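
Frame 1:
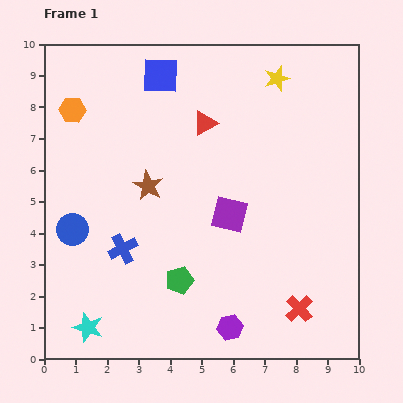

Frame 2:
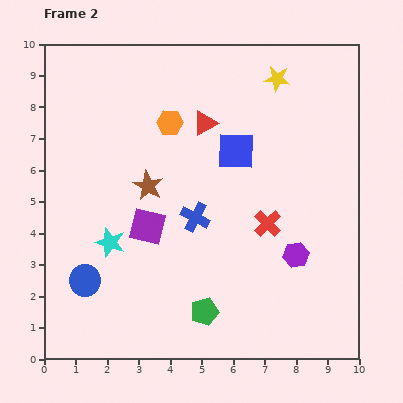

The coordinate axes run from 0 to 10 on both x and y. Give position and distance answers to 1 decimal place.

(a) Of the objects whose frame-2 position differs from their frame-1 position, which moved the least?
the green pentagon

(moved 1.3)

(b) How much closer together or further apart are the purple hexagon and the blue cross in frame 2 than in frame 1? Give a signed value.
-0.8

Distance in frame 1: 4.2. Distance in frame 2: 3.4.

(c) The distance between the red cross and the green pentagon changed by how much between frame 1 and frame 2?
-0.5

Distance in frame 1: 3.9. Distance in frame 2: 3.4.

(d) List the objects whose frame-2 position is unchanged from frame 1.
the brown star, the yellow star, the red triangle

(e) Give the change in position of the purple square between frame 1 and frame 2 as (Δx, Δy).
(-2.6, -0.4)

The purple square was at (5.9, 4.6) in frame 1 and (3.3, 4.2) in frame 2.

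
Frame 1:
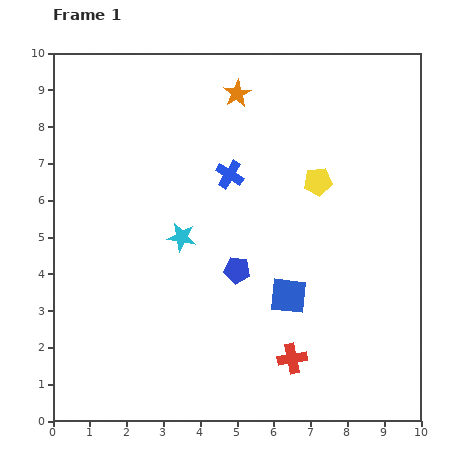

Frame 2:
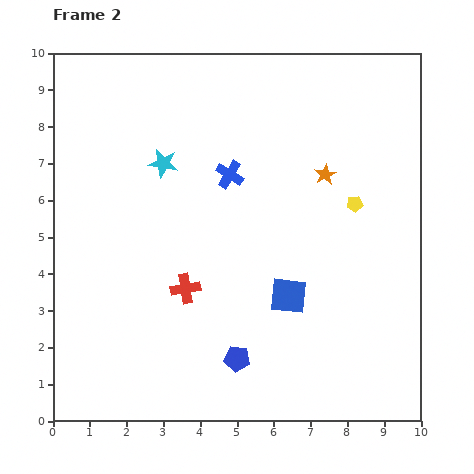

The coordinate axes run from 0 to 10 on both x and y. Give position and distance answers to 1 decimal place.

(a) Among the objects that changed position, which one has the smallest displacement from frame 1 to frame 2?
the yellow pentagon

(moved 1.2)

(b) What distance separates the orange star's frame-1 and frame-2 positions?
3.3

The orange star moved from (5.0, 8.9) to (7.4, 6.7), a distance of √(2.4² + 2.2²) ≈ 3.3.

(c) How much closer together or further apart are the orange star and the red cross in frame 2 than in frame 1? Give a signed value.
-2.5

Distance in frame 1: 7.4. Distance in frame 2: 4.9.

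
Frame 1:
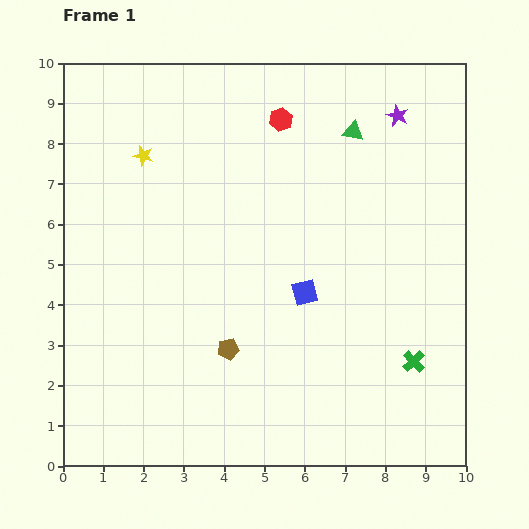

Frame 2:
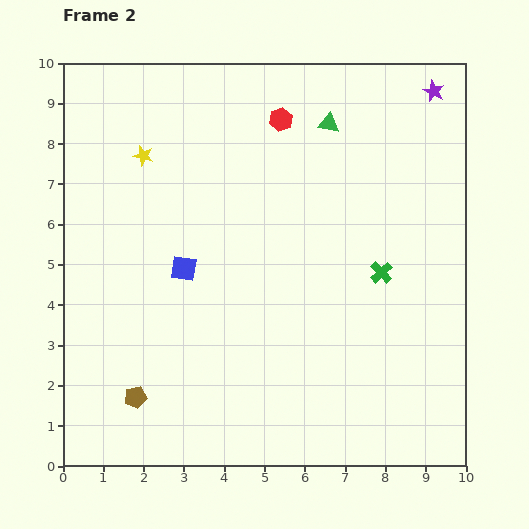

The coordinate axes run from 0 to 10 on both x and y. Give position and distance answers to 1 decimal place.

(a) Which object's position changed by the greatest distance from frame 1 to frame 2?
the blue square

(moved 3.1; next 2.6)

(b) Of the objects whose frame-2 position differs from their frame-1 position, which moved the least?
the green triangle

(moved 0.6)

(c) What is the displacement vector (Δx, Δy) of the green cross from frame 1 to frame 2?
(-0.8, 2.2)

The green cross was at (8.7, 2.6) in frame 1 and (7.9, 4.8) in frame 2.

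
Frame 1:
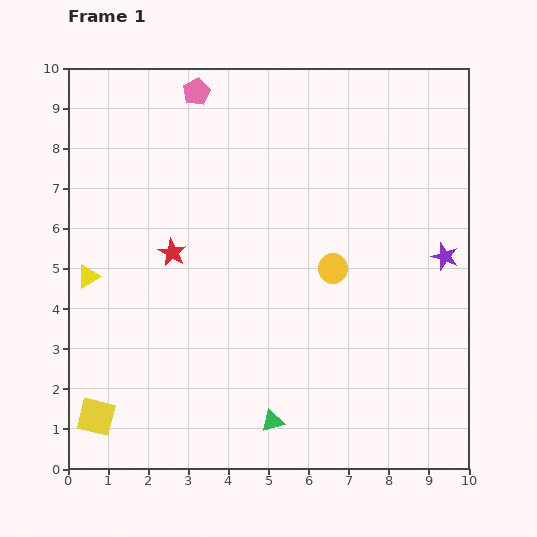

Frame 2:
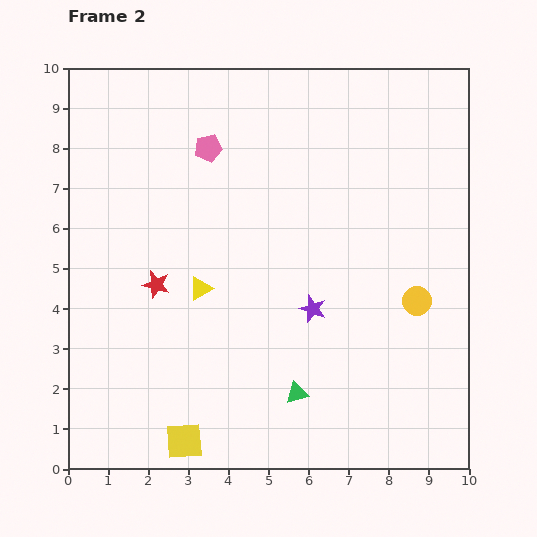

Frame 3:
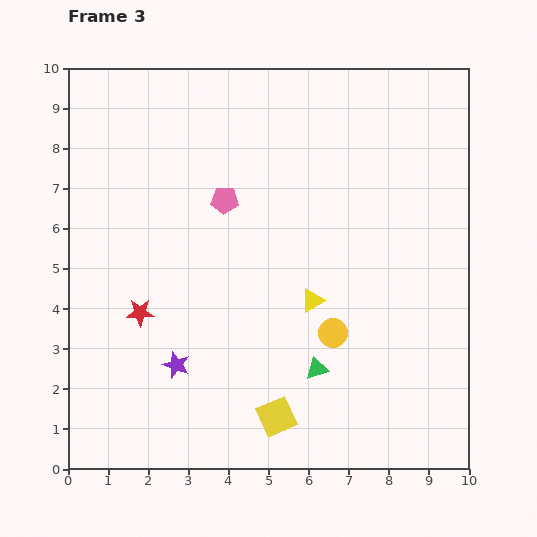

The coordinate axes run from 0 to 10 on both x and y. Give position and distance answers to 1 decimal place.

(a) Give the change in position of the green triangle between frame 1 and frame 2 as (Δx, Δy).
(0.6, 0.7)

The green triangle was at (5.1, 1.2) in frame 1 and (5.7, 1.9) in frame 2.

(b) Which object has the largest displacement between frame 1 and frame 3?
the purple star

(moved 7.2; next 5.6)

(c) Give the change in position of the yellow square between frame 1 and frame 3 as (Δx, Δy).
(4.5, 0.0)

The yellow square was at (0.7, 1.3) in frame 1 and (5.2, 1.3) in frame 3.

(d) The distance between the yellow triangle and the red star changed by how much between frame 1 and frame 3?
+2.1

Distance in frame 1: 2.2. Distance in frame 3: 4.3.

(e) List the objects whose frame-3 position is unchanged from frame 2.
none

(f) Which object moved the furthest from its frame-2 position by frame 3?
the purple star

(moved 3.7; next 2.8)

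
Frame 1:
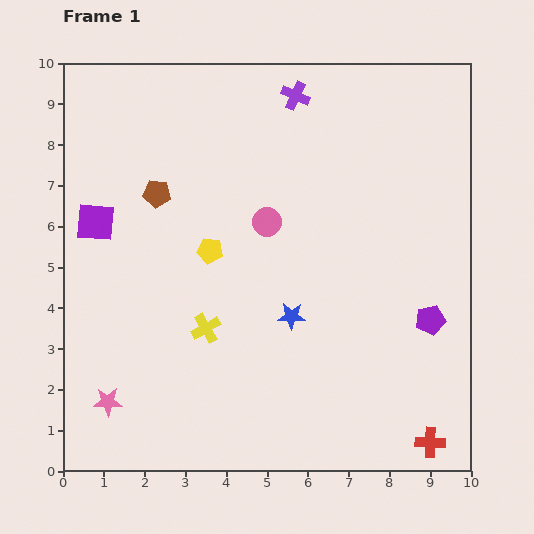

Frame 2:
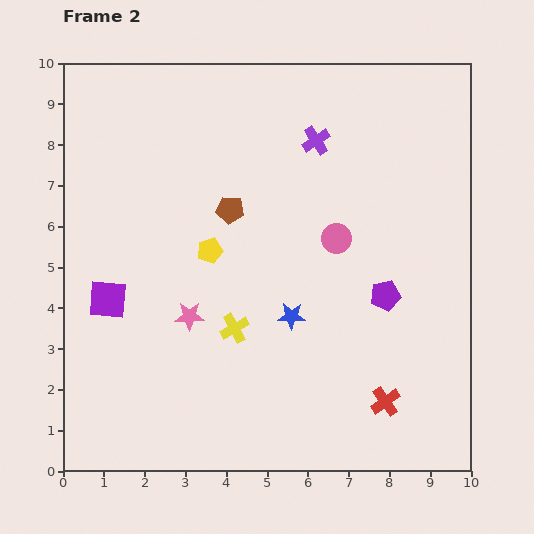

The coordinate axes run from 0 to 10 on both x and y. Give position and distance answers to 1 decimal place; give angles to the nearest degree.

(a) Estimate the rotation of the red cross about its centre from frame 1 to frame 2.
38° counter-clockwise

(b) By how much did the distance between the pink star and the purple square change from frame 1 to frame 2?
-2.4

Distance in frame 1: 4.4. Distance in frame 2: 2.0.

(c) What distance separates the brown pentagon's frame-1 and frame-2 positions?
1.8

The brown pentagon moved from (2.3, 6.8) to (4.1, 6.4), a distance of √(1.8² + 0.4²) ≈ 1.8.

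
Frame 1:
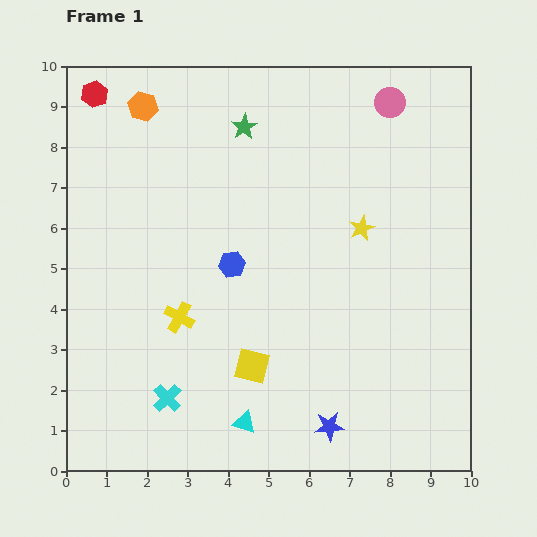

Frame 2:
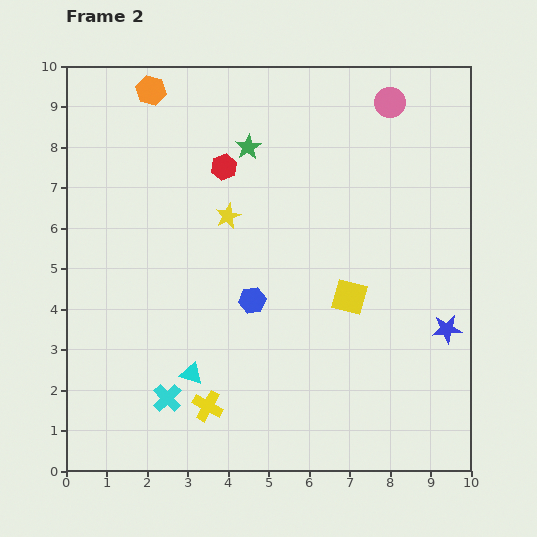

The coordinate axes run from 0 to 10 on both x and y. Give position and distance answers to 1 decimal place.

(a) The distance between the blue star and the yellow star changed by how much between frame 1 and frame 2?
+1.1

Distance in frame 1: 5.0. Distance in frame 2: 6.1.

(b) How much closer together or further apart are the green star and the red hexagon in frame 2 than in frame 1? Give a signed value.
-3.0

Distance in frame 1: 3.8. Distance in frame 2: 0.8.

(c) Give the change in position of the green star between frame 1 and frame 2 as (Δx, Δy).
(0.1, -0.5)

The green star was at (4.4, 8.5) in frame 1 and (4.5, 8.0) in frame 2.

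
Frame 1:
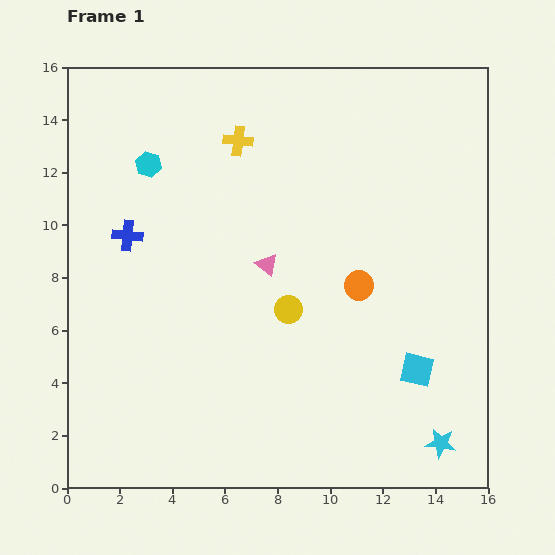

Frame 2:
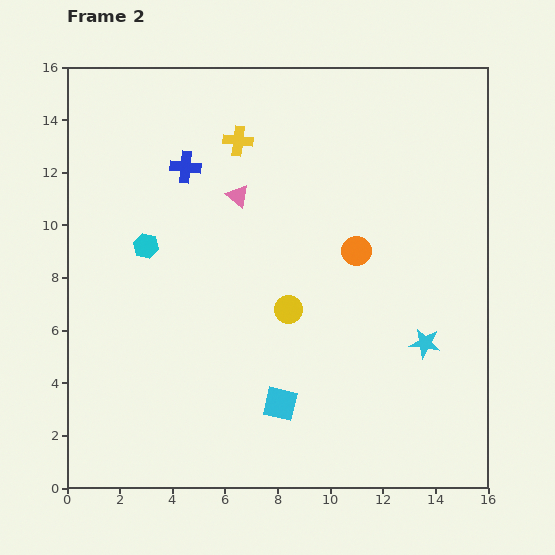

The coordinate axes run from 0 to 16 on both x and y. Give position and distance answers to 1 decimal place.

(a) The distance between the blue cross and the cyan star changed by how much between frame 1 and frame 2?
-3.0

Distance in frame 1: 14.3. Distance in frame 2: 11.3.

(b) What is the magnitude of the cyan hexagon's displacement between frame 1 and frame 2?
3.1

The cyan hexagon moved from (3.1, 12.3) to (3.0, 9.2), a distance of √(0.1² + 3.1²) ≈ 3.1.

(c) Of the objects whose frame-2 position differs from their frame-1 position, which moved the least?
the orange circle

(moved 1.3)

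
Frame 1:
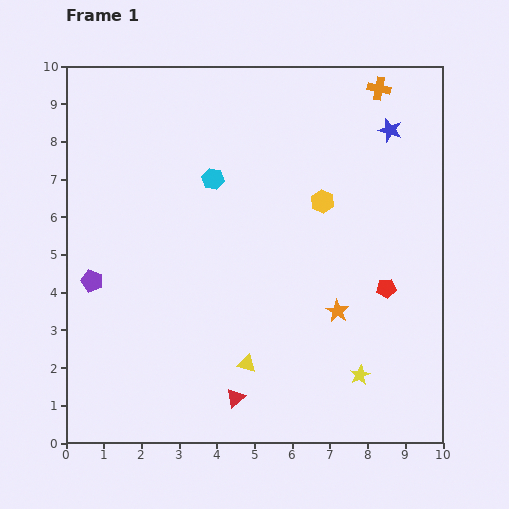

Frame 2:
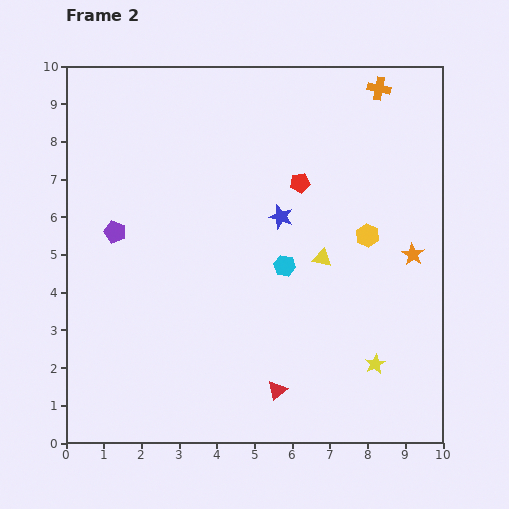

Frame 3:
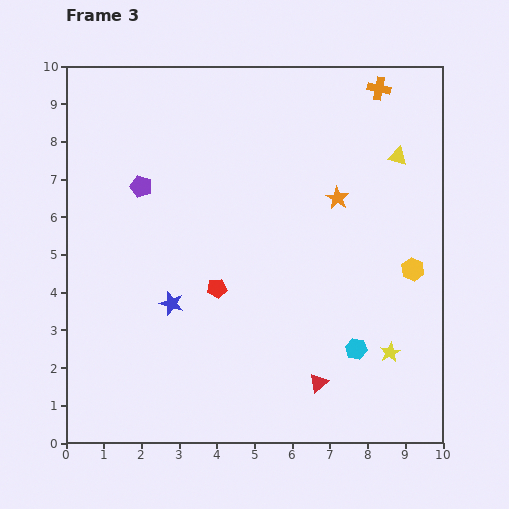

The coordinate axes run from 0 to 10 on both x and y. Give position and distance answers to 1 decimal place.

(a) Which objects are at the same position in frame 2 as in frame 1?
the orange cross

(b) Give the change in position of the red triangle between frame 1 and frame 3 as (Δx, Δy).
(2.2, 0.4)

The red triangle was at (4.5, 1.2) in frame 1 and (6.7, 1.6) in frame 3.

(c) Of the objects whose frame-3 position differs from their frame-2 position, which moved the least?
the yellow star

(moved 0.5)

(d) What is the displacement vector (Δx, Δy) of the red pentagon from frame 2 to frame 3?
(-2.2, -2.8)

The red pentagon was at (6.2, 6.9) in frame 2 and (4.0, 4.1) in frame 3.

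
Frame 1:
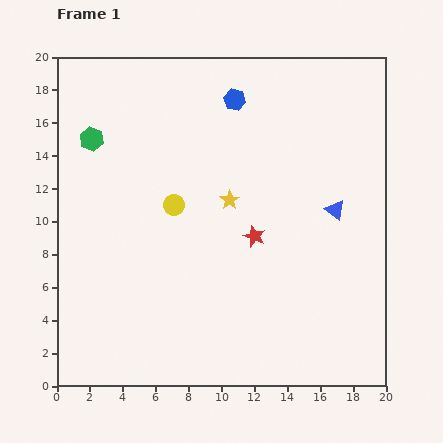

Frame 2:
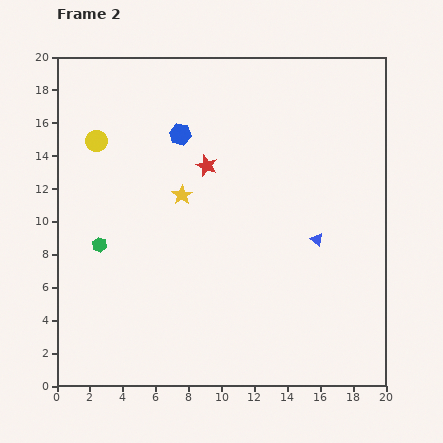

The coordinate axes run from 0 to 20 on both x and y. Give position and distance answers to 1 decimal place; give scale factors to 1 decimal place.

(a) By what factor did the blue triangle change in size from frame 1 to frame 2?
0.6×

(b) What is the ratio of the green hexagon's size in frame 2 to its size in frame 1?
0.6×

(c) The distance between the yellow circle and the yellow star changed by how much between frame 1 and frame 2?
+2.8

Distance in frame 1: 3.4. Distance in frame 2: 6.2.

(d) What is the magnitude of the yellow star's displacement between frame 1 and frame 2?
2.9

The yellow star moved from (10.5, 11.3) to (7.6, 11.6), a distance of √(2.9² + 0.3²) ≈ 2.9.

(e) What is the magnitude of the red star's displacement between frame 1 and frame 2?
5.2

The red star moved from (12.0, 9.1) to (9.1, 13.4), a distance of √(2.9² + 4.3²) ≈ 5.2.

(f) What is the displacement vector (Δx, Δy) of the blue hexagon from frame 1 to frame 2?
(-3.3, -2.1)

The blue hexagon was at (10.8, 17.4) in frame 1 and (7.5, 15.3) in frame 2.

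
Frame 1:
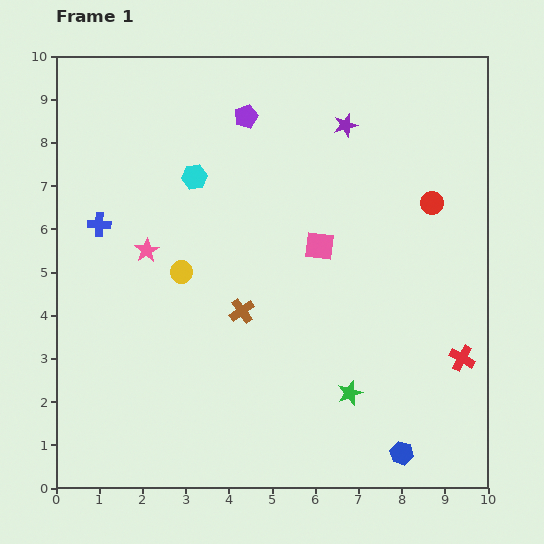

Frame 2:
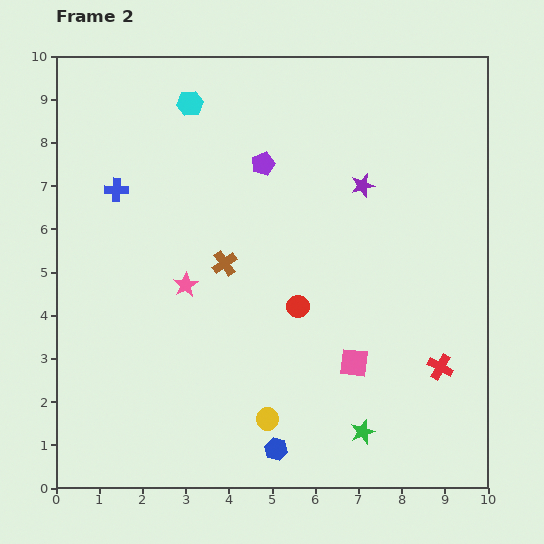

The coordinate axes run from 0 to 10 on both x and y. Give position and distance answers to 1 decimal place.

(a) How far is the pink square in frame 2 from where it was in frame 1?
2.8

The pink square moved from (6.1, 5.6) to (6.9, 2.9), a distance of √(0.8² + 2.7²) ≈ 2.8.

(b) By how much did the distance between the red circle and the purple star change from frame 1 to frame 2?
+0.5

Distance in frame 1: 2.7. Distance in frame 2: 3.2.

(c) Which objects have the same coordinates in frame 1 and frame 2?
none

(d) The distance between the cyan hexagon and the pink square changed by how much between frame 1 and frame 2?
+3.8

Distance in frame 1: 3.3. Distance in frame 2: 7.1.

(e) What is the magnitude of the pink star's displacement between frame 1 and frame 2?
1.2

The pink star moved from (2.1, 5.5) to (3.0, 4.7), a distance of √(0.9² + 0.8²) ≈ 1.2.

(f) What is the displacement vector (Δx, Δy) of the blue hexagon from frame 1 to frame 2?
(-2.9, 0.1)

The blue hexagon was at (8.0, 0.8) in frame 1 and (5.1, 0.9) in frame 2.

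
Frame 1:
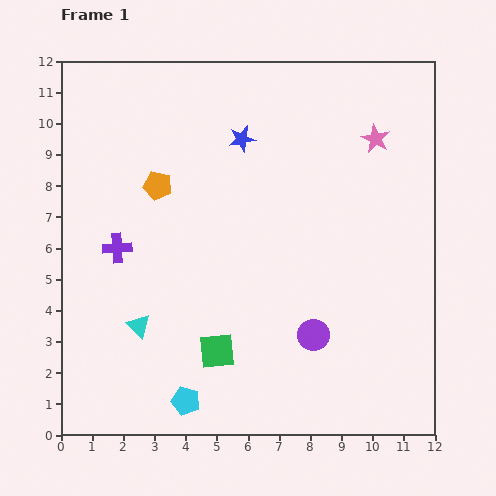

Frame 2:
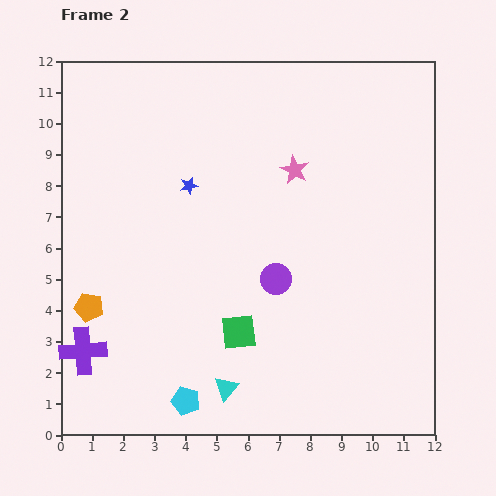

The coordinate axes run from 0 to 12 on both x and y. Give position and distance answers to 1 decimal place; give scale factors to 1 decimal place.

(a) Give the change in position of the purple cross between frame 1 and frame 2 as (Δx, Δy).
(-1.1, -3.3)

The purple cross was at (1.8, 6.0) in frame 1 and (0.7, 2.7) in frame 2.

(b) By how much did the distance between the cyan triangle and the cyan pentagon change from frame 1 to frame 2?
-1.4

Distance in frame 1: 2.8. Distance in frame 2: 1.4.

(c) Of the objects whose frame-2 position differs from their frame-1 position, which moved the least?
the green square

(moved 0.9)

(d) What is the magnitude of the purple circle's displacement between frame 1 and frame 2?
2.2

The purple circle moved from (8.1, 3.2) to (6.9, 5.0), a distance of √(1.2² + 1.8²) ≈ 2.2.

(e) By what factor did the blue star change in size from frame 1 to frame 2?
0.7×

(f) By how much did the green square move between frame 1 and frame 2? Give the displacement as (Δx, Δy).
(0.7, 0.6)

The green square was at (5.0, 2.7) in frame 1 and (5.7, 3.3) in frame 2.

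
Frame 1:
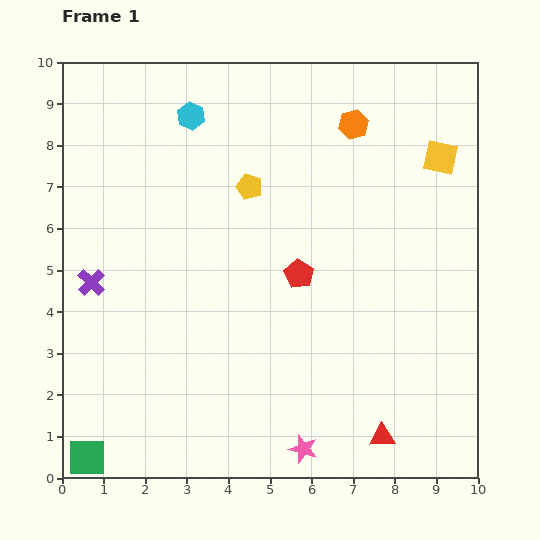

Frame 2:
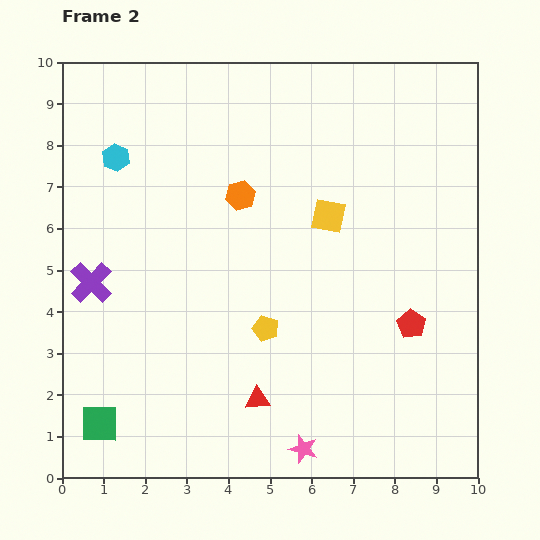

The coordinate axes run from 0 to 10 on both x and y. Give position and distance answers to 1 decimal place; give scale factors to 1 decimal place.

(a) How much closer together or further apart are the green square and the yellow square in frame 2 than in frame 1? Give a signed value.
-3.7

Distance in frame 1: 11.1. Distance in frame 2: 7.4.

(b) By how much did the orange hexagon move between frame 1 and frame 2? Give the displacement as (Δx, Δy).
(-2.7, -1.7)

The orange hexagon was at (7.0, 8.5) in frame 1 and (4.3, 6.8) in frame 2.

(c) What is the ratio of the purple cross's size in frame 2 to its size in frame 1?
1.5×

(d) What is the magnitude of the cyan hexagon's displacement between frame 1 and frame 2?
2.1

The cyan hexagon moved from (3.1, 8.7) to (1.3, 7.7), a distance of √(1.8² + 1.0²) ≈ 2.1.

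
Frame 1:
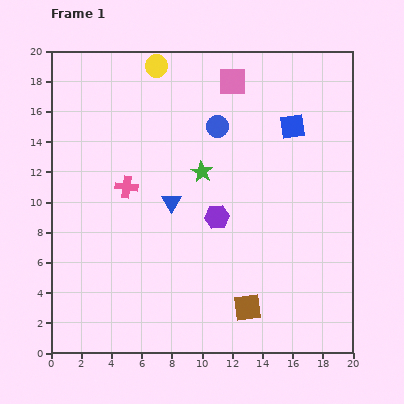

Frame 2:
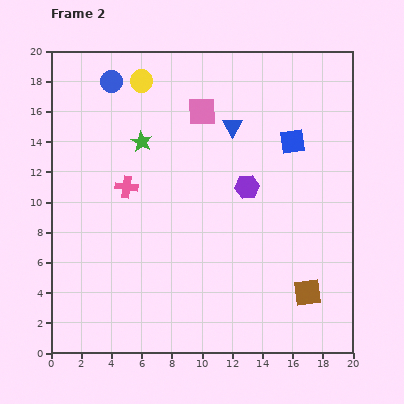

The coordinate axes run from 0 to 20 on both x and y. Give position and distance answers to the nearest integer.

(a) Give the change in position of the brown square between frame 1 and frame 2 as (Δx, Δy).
(4, 1)

The brown square was at (13, 3) in frame 1 and (17, 4) in frame 2.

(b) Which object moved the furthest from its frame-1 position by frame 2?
the blue circle

(moved 8; next 6)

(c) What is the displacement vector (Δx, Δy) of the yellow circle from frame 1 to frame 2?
(-1, -1)

The yellow circle was at (7, 19) in frame 1 and (6, 18) in frame 2.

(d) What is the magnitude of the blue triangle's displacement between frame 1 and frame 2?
6

The blue triangle moved from (8, 10) to (12, 15), a distance of √(4² + 5²) ≈ 6.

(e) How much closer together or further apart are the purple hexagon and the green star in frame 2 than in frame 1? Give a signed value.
+5

Distance in frame 1: 3. Distance in frame 2: 8.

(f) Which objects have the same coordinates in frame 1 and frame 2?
the pink cross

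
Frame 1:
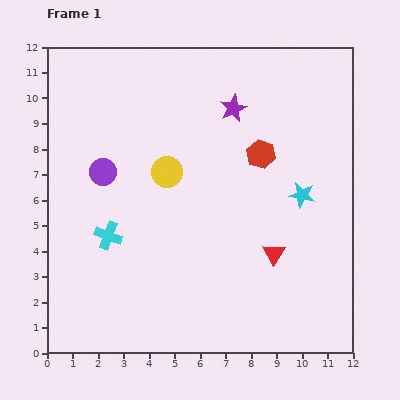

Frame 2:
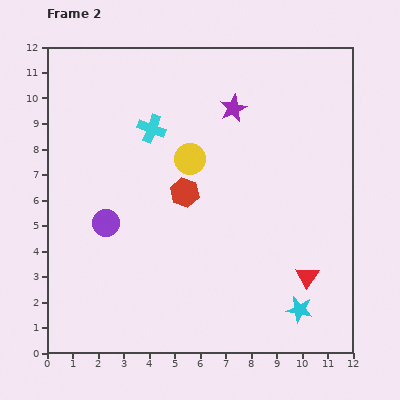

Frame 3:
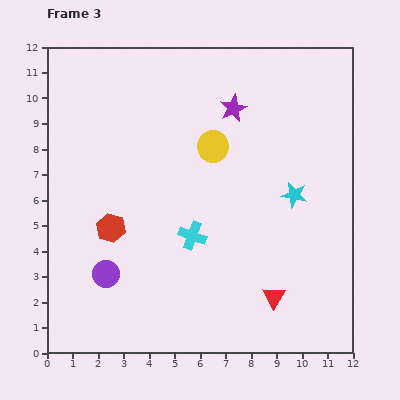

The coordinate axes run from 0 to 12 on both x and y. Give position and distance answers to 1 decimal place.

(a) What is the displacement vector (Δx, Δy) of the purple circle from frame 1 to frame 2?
(0.1, -2.0)

The purple circle was at (2.2, 7.1) in frame 1 and (2.3, 5.1) in frame 2.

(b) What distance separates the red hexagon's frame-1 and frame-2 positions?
3.4

The red hexagon moved from (8.4, 7.8) to (5.4, 6.3), a distance of √(3.0² + 1.5²) ≈ 3.4.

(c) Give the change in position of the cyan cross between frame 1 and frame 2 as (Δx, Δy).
(1.7, 4.2)

The cyan cross was at (2.4, 4.6) in frame 1 and (4.1, 8.8) in frame 2.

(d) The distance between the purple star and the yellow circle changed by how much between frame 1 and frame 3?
-1.9

Distance in frame 1: 3.6. Distance in frame 3: 1.7.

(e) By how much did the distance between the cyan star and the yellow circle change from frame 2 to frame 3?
-3.6

Distance in frame 2: 7.3. Distance in frame 3: 3.7.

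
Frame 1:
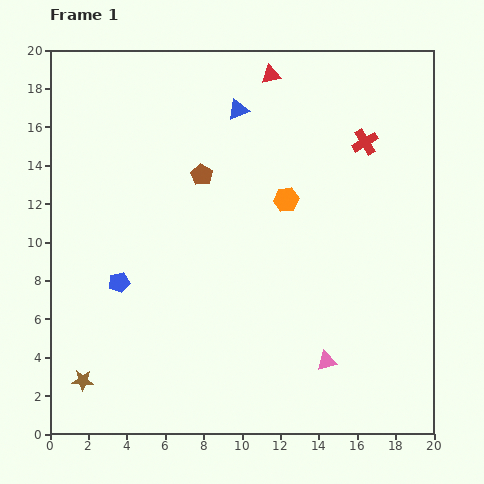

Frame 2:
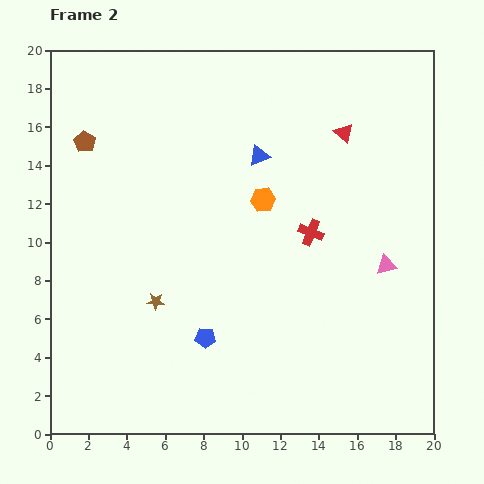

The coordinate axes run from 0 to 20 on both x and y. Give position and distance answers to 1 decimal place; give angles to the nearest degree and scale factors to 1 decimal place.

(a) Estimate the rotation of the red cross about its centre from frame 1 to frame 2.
38° counter-clockwise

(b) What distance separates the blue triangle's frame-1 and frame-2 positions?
2.6

The blue triangle moved from (9.8, 16.9) to (10.9, 14.5), a distance of √(1.1² + 2.4²) ≈ 2.6.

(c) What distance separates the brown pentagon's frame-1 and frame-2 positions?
6.3

The brown pentagon moved from (7.9, 13.5) to (1.8, 15.2), a distance of √(6.1² + 1.7²) ≈ 6.3.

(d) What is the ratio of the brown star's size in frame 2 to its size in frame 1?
0.8×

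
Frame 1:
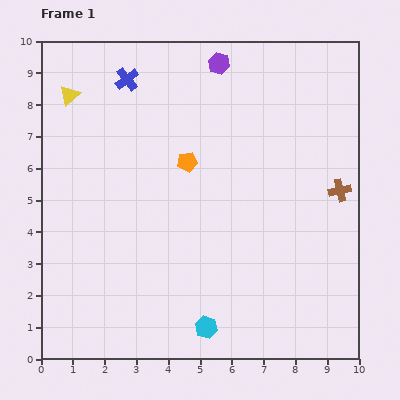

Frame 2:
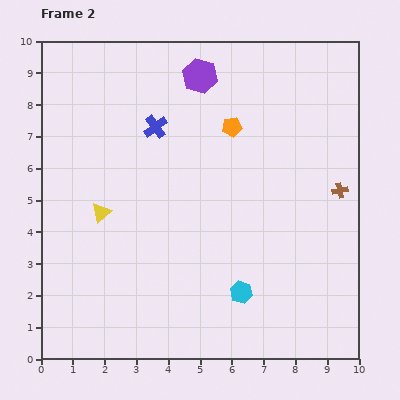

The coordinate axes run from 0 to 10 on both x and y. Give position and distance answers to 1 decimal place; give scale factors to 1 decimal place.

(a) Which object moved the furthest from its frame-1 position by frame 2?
the yellow triangle

(moved 3.8; next 1.8)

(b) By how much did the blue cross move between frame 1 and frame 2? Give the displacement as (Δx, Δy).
(0.9, -1.5)

The blue cross was at (2.7, 8.8) in frame 1 and (3.6, 7.3) in frame 2.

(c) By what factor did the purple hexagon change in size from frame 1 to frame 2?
1.6×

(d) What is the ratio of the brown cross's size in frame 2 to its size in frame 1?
0.7×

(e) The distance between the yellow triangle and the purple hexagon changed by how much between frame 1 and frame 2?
+0.5

Distance in frame 1: 4.8. Distance in frame 2: 5.3.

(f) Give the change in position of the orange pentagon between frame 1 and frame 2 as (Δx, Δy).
(1.4, 1.1)

The orange pentagon was at (4.6, 6.2) in frame 1 and (6.0, 7.3) in frame 2.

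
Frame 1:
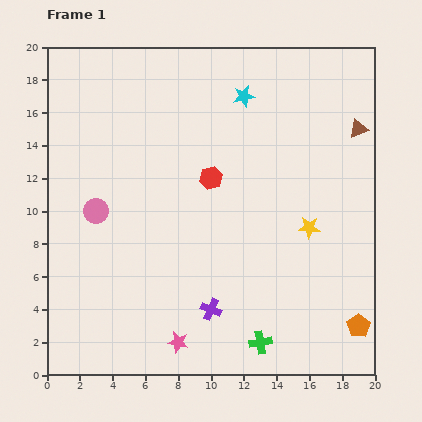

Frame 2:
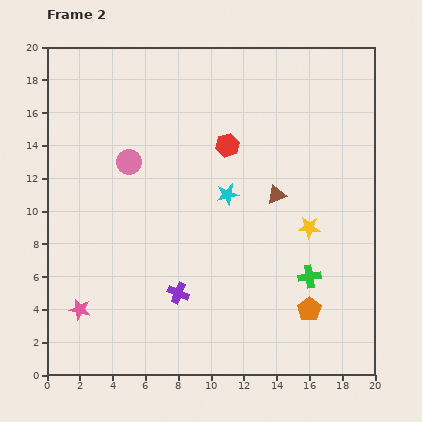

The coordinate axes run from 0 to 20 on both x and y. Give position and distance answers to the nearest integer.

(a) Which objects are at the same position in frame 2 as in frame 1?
the yellow star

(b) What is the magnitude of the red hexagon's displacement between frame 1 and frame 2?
2

The red hexagon moved from (10, 12) to (11, 14), a distance of √(1² + 2²) ≈ 2.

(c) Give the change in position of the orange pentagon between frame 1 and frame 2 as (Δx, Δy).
(-3, 1)

The orange pentagon was at (19, 3) in frame 1 and (16, 4) in frame 2.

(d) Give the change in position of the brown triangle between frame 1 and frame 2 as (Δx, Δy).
(-5, -4)

The brown triangle was at (19, 15) in frame 1 and (14, 11) in frame 2.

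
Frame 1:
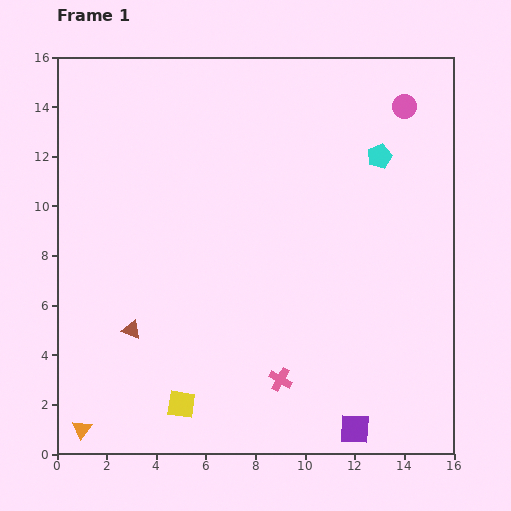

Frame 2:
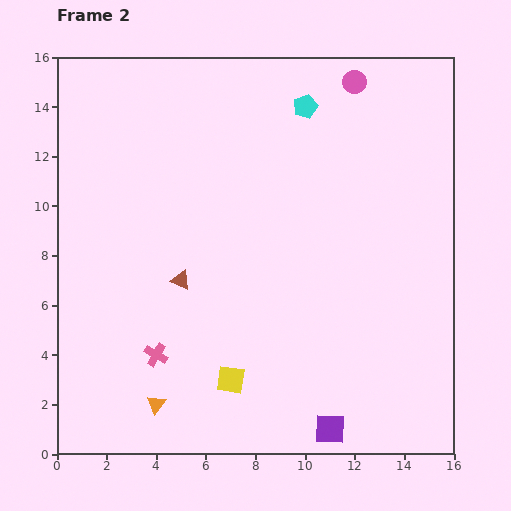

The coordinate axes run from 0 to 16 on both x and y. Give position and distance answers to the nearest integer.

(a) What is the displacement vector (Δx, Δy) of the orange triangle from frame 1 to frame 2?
(3, 1)

The orange triangle was at (1, 1) in frame 1 and (4, 2) in frame 2.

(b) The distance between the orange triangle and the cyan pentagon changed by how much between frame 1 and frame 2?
-3

Distance in frame 1: 16. Distance in frame 2: 13.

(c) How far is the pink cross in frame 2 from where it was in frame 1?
5

The pink cross moved from (9, 3) to (4, 4), a distance of √(5² + 1²) ≈ 5.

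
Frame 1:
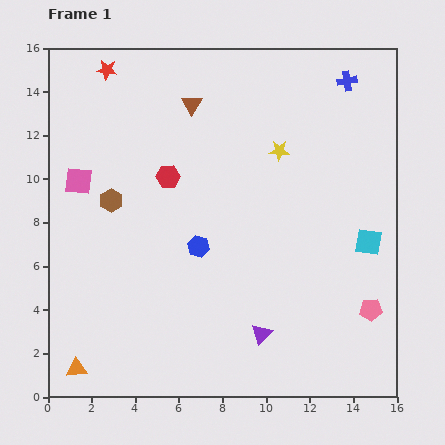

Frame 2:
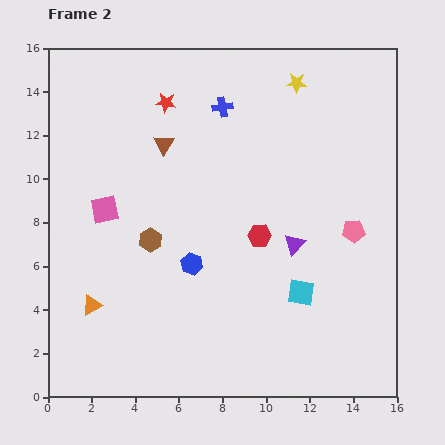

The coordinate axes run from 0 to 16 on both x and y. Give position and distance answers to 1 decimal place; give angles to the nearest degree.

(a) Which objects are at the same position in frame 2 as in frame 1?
none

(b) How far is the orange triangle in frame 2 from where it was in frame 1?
3.0

The orange triangle moved from (1.3, 1.3) to (2.0, 4.2), a distance of √(0.7² + 2.9²) ≈ 3.0.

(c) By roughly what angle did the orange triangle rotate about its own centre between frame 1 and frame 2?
21° counter-clockwise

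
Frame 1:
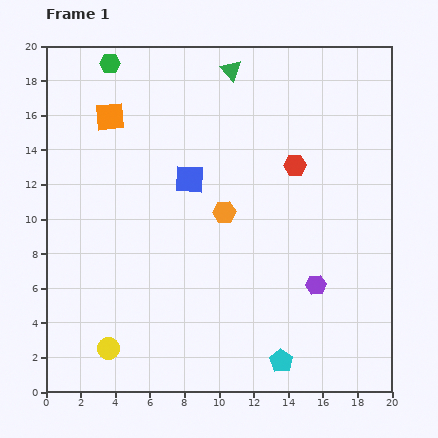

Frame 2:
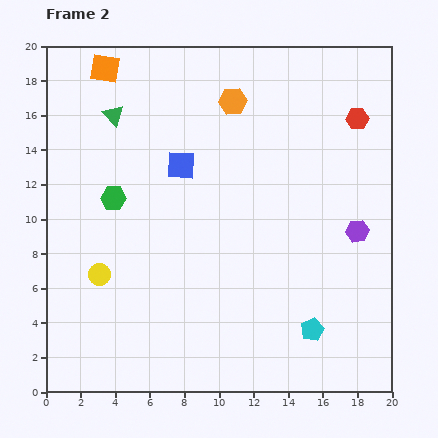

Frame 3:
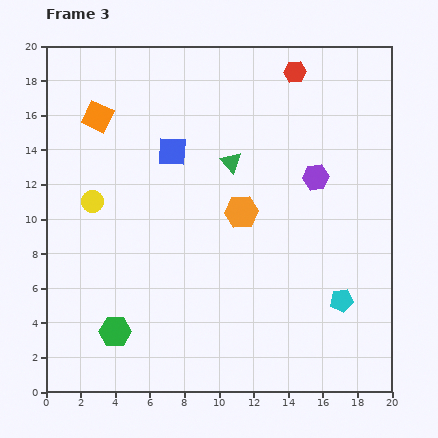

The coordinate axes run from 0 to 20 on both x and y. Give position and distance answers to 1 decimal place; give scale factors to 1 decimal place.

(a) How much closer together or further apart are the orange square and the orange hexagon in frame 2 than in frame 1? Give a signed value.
-1.0

Distance in frame 1: 8.6. Distance in frame 2: 7.6.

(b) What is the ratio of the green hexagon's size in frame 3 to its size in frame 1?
1.5×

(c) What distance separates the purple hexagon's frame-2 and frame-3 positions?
3.9

The purple hexagon moved from (18.0, 9.3) to (15.6, 12.4), a distance of √(2.4² + 3.1²) ≈ 3.9.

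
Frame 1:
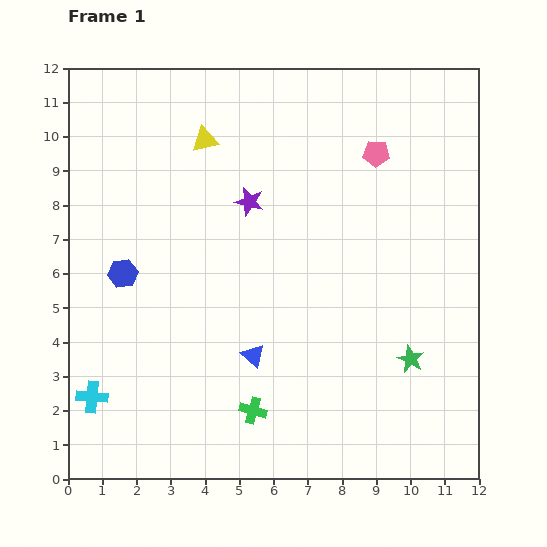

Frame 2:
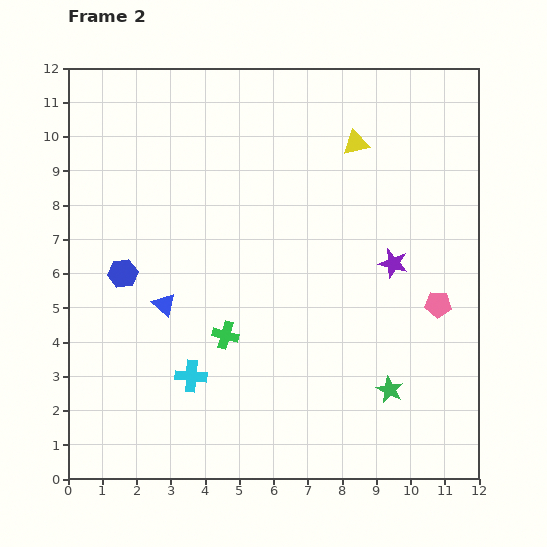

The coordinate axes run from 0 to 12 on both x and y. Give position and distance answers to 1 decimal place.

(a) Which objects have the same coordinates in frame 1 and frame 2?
the blue hexagon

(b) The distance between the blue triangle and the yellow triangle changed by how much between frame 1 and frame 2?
+0.8

Distance in frame 1: 6.5. Distance in frame 2: 7.3.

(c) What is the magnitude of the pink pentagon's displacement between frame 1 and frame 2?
4.8

The pink pentagon moved from (9.0, 9.5) to (10.8, 5.1), a distance of √(1.8² + 4.4²) ≈ 4.8.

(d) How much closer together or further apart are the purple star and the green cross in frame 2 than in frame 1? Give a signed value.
-0.8

Distance in frame 1: 6.1. Distance in frame 2: 5.3.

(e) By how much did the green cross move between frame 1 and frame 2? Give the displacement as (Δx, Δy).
(-0.8, 2.2)

The green cross was at (5.4, 2.0) in frame 1 and (4.6, 4.2) in frame 2.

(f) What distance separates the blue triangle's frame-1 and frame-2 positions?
3.0

The blue triangle moved from (5.4, 3.6) to (2.8, 5.1), a distance of √(2.6² + 1.5²) ≈ 3.0.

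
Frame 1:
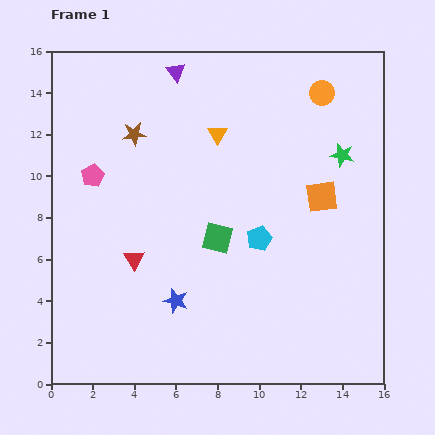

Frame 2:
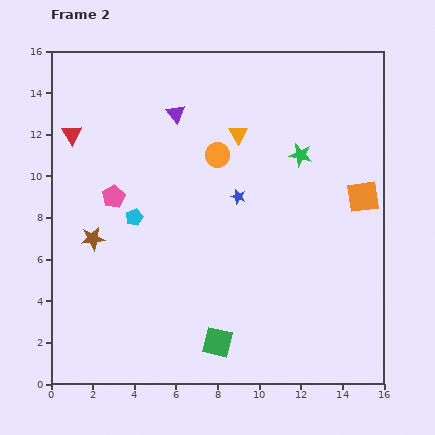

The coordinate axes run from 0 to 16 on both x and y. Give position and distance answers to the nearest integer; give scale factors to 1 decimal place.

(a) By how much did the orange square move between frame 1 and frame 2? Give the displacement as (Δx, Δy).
(2, 0)

The orange square was at (13, 9) in frame 1 and (15, 9) in frame 2.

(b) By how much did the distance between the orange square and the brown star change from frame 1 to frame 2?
+4

Distance in frame 1: 9. Distance in frame 2: 13.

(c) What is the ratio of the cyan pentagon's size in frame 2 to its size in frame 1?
0.7×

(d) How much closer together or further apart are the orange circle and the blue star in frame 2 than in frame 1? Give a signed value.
-10

Distance in frame 1: 12. Distance in frame 2: 2.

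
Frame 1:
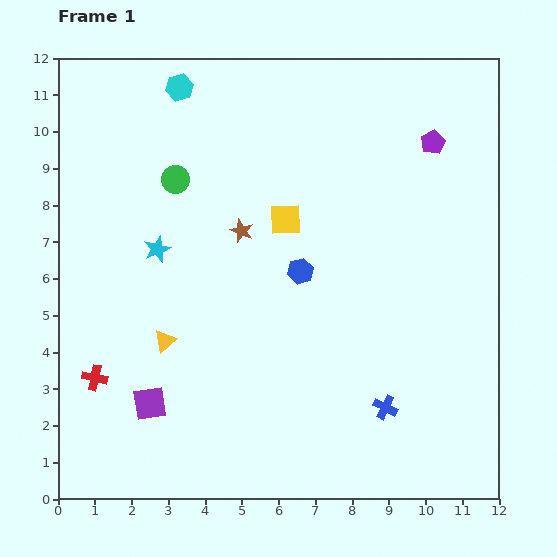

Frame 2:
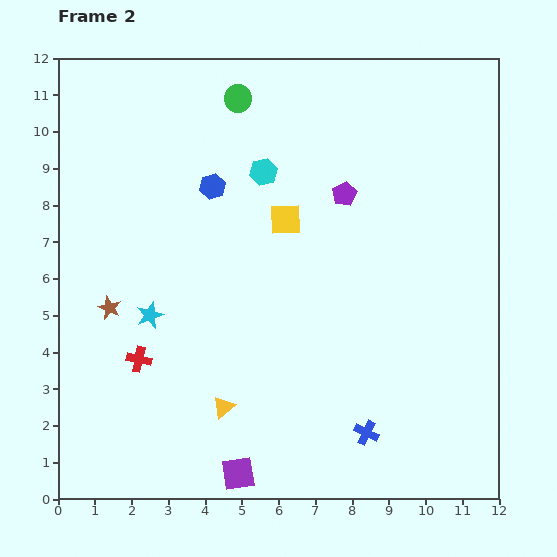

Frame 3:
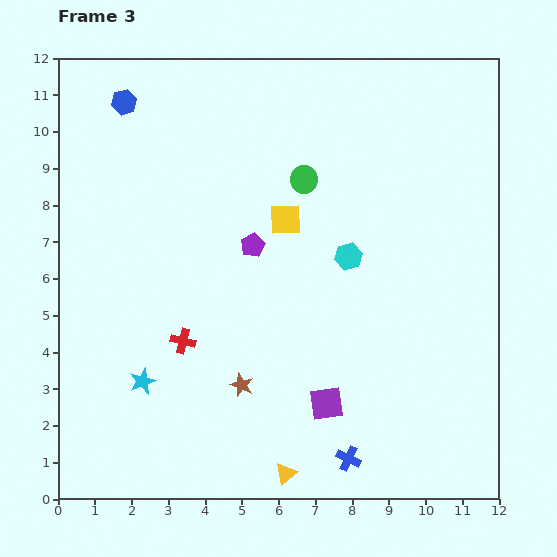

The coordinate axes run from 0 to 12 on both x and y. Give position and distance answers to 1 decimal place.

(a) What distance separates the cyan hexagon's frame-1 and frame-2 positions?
3.3

The cyan hexagon moved from (3.3, 11.2) to (5.6, 8.9), a distance of √(2.3² + 2.3²) ≈ 3.3.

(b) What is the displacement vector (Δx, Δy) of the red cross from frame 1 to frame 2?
(1.2, 0.5)

The red cross was at (1.0, 3.3) in frame 1 and (2.2, 3.8) in frame 2.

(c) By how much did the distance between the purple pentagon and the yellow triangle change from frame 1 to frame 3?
-2.8

Distance in frame 1: 9.1. Distance in frame 3: 6.3.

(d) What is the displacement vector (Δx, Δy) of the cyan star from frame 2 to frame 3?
(-0.2, -1.8)

The cyan star was at (2.5, 5.0) in frame 2 and (2.3, 3.2) in frame 3.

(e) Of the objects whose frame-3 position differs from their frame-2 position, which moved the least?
the blue cross

(moved 0.9)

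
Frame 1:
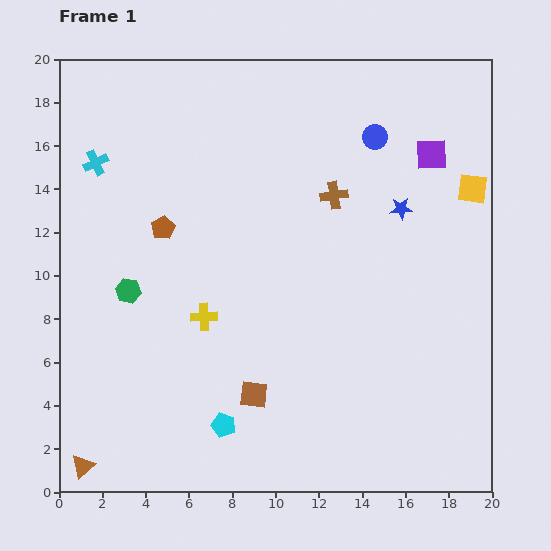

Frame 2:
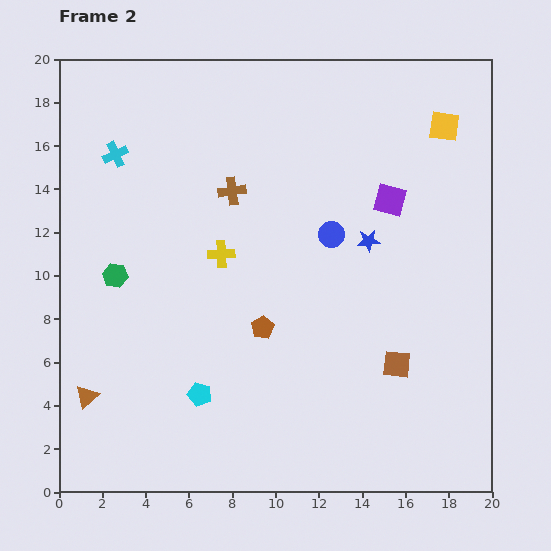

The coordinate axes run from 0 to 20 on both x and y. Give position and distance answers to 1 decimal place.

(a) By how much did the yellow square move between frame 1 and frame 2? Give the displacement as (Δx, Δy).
(-1.3, 2.9)

The yellow square was at (19.1, 14.0) in frame 1 and (17.8, 16.9) in frame 2.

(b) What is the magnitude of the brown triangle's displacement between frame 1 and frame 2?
3.2

The brown triangle moved from (1.1, 1.2) to (1.3, 4.4), a distance of √(0.2² + 3.2²) ≈ 3.2.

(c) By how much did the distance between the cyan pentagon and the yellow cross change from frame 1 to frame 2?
+1.5

Distance in frame 1: 5.1. Distance in frame 2: 6.6.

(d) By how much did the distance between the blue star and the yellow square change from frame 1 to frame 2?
+3.0

Distance in frame 1: 3.4. Distance in frame 2: 6.4.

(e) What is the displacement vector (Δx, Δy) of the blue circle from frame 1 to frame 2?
(-2.0, -4.5)

The blue circle was at (14.6, 16.4) in frame 1 and (12.6, 11.9) in frame 2.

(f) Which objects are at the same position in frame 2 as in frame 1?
none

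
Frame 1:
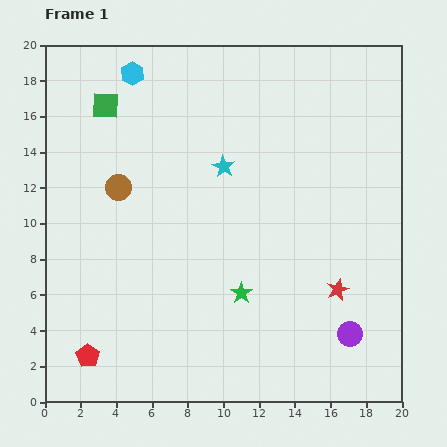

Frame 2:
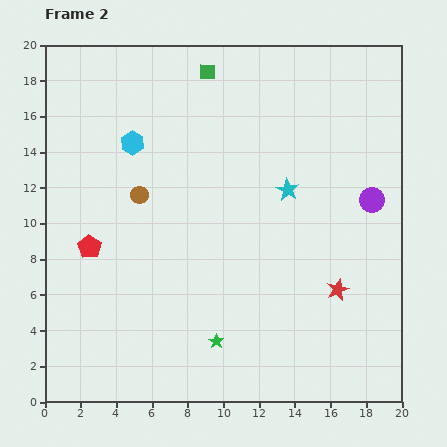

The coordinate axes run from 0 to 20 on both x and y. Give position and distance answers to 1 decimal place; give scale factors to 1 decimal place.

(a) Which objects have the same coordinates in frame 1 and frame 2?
the red star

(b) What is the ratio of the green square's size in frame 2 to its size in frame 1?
0.6×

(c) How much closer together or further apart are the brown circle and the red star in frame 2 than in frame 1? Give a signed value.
-1.3

Distance in frame 1: 13.6. Distance in frame 2: 12.3.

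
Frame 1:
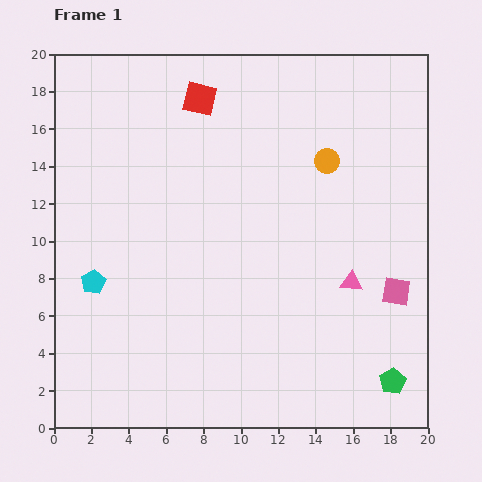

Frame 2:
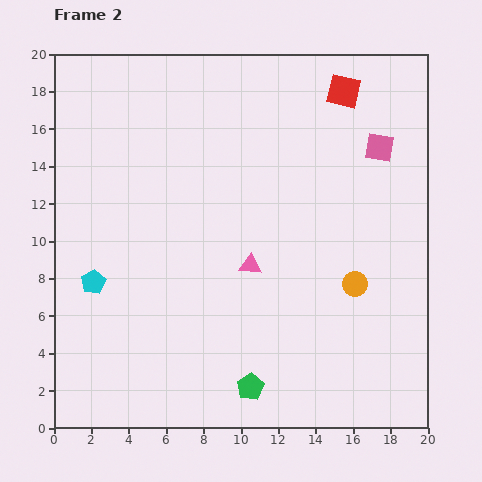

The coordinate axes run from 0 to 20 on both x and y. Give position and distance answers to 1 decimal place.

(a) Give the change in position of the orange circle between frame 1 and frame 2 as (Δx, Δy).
(1.5, -6.6)

The orange circle was at (14.6, 14.3) in frame 1 and (16.1, 7.7) in frame 2.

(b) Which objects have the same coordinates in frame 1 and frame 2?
the cyan pentagon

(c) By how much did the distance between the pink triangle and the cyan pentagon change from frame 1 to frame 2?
-5.4

Distance in frame 1: 13.8. Distance in frame 2: 8.4.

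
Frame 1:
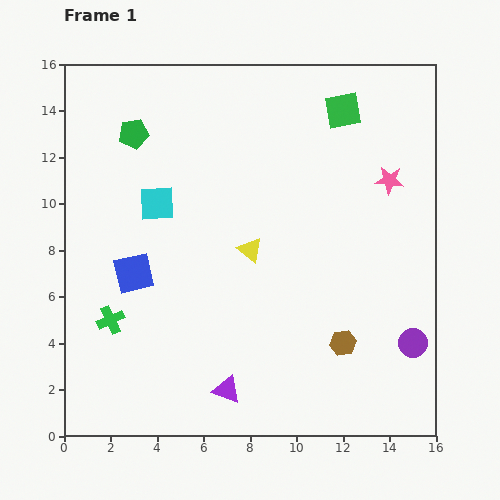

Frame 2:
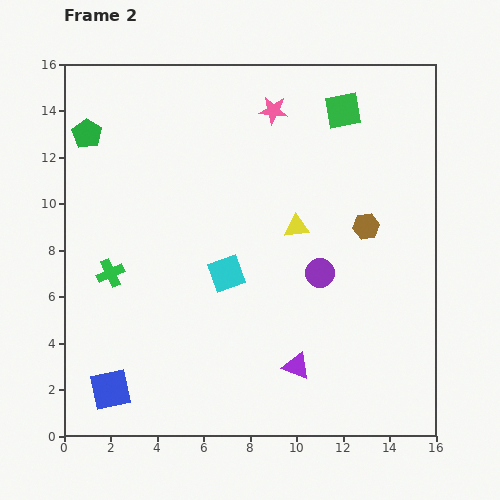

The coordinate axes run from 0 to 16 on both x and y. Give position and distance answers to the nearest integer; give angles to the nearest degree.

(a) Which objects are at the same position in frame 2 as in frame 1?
the green square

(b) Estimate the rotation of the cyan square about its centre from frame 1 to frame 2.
17° counter-clockwise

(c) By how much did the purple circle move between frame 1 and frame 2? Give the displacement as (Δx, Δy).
(-4, 3)

The purple circle was at (15, 4) in frame 1 and (11, 7) in frame 2.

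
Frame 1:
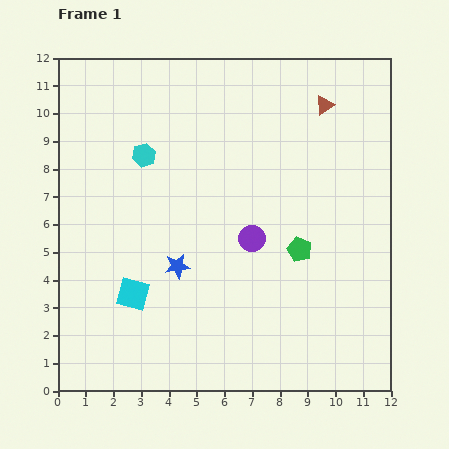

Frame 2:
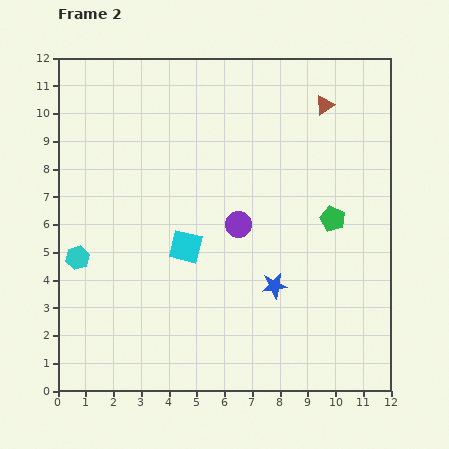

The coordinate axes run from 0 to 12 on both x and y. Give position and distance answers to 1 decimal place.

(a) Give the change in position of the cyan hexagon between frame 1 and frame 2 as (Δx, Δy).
(-2.4, -3.7)

The cyan hexagon was at (3.1, 8.5) in frame 1 and (0.7, 4.8) in frame 2.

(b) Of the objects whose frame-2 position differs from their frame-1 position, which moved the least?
the purple circle

(moved 0.7)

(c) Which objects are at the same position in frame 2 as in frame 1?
the brown triangle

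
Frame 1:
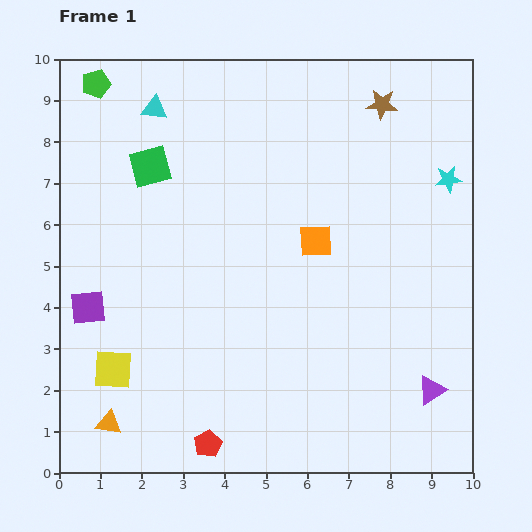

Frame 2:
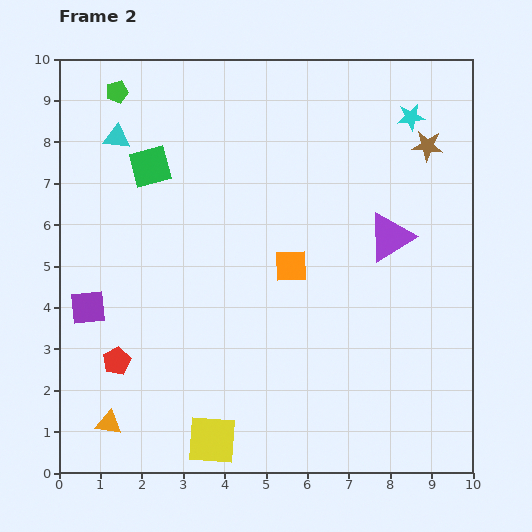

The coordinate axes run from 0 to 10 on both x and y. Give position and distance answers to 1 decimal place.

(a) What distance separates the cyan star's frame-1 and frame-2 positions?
1.7

The cyan star moved from (9.4, 7.1) to (8.5, 8.6), a distance of √(0.9² + 1.5²) ≈ 1.7.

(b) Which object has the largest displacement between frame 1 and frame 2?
the purple triangle

(moved 3.8; next 3.0)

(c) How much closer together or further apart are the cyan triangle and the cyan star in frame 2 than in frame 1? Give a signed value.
-0.2

Distance in frame 1: 7.3. Distance in frame 2: 7.1.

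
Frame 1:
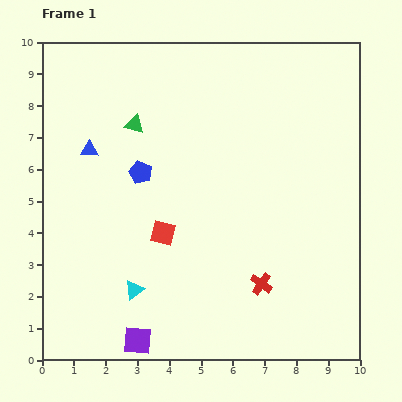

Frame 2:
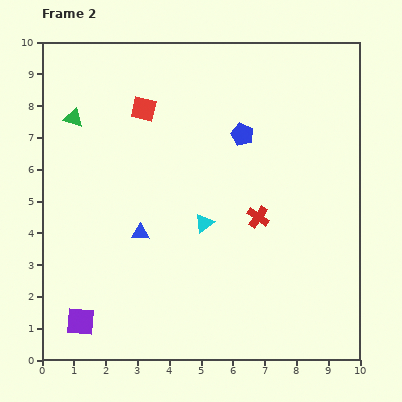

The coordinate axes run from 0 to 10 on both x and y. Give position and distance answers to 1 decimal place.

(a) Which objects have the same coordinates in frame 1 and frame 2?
none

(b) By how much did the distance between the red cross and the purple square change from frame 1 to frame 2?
+2.2

Distance in frame 1: 4.3. Distance in frame 2: 6.5.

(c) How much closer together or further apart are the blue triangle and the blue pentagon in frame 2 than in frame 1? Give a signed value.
+2.8

Distance in frame 1: 1.7. Distance in frame 2: 4.5.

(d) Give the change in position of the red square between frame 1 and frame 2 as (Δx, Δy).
(-0.6, 3.9)

The red square was at (3.8, 4.0) in frame 1 and (3.2, 7.9) in frame 2.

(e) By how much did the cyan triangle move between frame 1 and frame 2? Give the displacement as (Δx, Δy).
(2.2, 2.1)

The cyan triangle was at (2.9, 2.2) in frame 1 and (5.1, 4.3) in frame 2.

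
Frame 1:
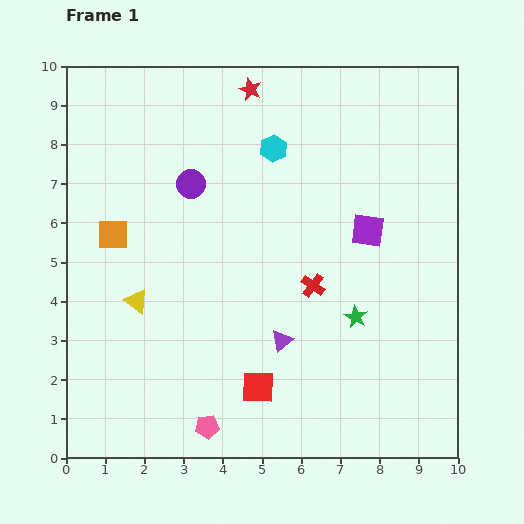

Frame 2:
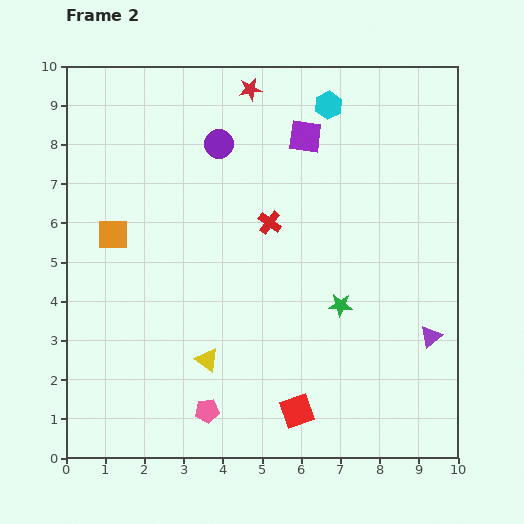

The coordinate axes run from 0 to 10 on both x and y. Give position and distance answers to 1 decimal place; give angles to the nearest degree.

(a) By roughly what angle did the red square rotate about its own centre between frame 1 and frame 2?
20° counter-clockwise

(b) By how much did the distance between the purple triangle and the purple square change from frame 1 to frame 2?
+2.4

Distance in frame 1: 3.6. Distance in frame 2: 6.0.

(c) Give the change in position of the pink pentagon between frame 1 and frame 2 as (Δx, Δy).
(0.0, 0.4)

The pink pentagon was at (3.6, 0.8) in frame 1 and (3.6, 1.2) in frame 2.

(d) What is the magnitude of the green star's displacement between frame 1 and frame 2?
0.5

The green star moved from (7.4, 3.6) to (7.0, 3.9), a distance of √(0.4² + 0.3²) ≈ 0.5.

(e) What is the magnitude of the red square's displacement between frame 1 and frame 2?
1.2

The red square moved from (4.9, 1.8) to (5.9, 1.2), a distance of √(1.0² + 0.6²) ≈ 1.2.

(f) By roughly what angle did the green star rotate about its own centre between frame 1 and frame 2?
26° counter-clockwise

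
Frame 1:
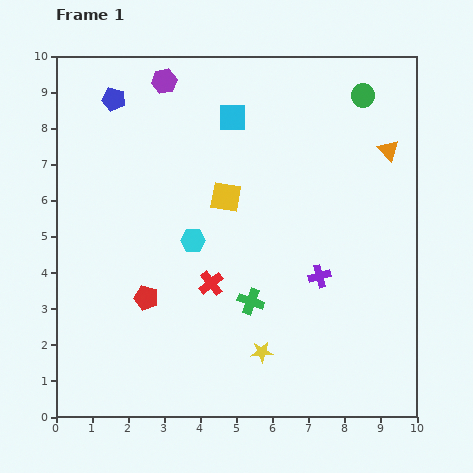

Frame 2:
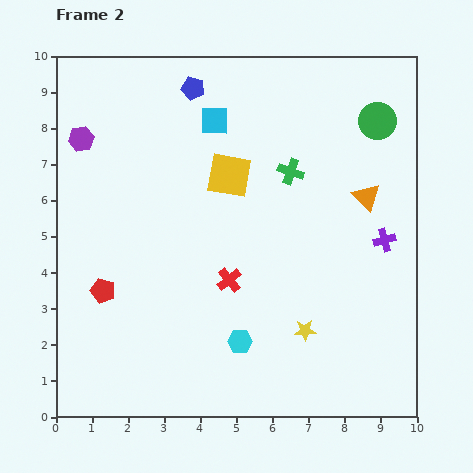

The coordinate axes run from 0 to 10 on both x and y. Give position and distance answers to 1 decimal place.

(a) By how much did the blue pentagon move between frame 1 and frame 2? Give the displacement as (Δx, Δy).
(2.2, 0.3)

The blue pentagon was at (1.6, 8.8) in frame 1 and (3.8, 9.1) in frame 2.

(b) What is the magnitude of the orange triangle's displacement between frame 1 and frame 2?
1.4

The orange triangle moved from (9.2, 7.4) to (8.6, 6.1), a distance of √(0.6² + 1.3²) ≈ 1.4.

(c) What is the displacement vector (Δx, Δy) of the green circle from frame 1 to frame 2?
(0.4, -0.7)

The green circle was at (8.5, 8.9) in frame 1 and (8.9, 8.2) in frame 2.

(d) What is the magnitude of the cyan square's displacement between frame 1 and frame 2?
0.5

The cyan square moved from (4.9, 8.3) to (4.4, 8.2), a distance of √(0.5² + 0.1²) ≈ 0.5.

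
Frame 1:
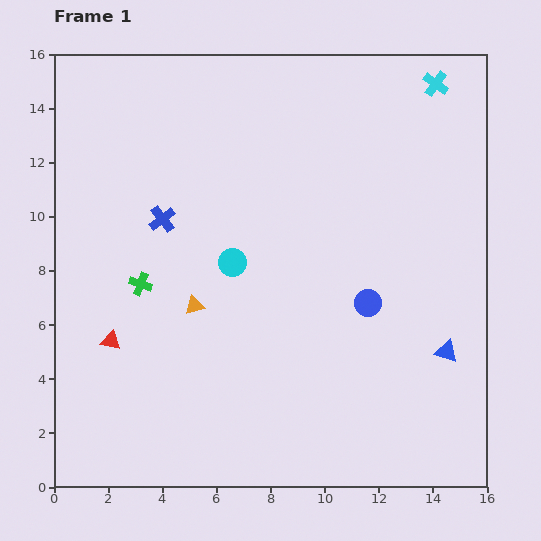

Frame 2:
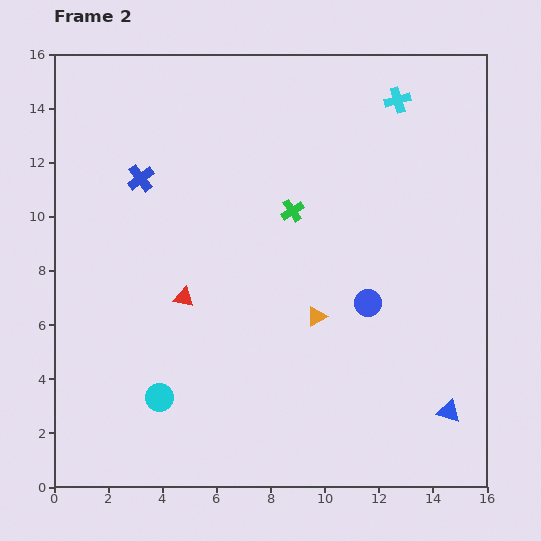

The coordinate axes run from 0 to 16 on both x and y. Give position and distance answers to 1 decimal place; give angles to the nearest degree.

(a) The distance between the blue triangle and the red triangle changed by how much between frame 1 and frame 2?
-1.7

Distance in frame 1: 12.4. Distance in frame 2: 10.7.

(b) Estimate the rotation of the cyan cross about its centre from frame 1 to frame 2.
38° clockwise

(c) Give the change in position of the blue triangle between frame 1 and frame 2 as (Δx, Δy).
(0.1, -2.2)

The blue triangle was at (14.5, 5.0) in frame 1 and (14.6, 2.8) in frame 2.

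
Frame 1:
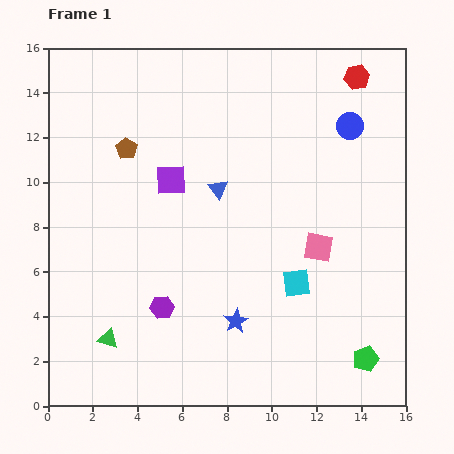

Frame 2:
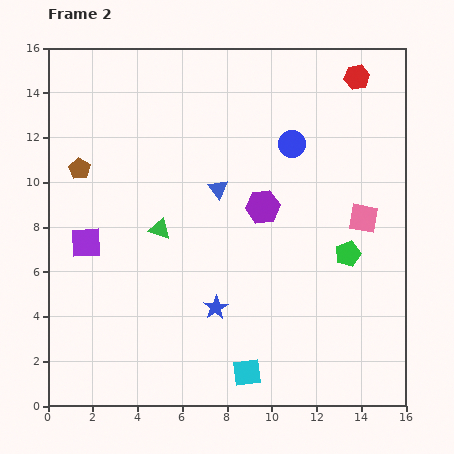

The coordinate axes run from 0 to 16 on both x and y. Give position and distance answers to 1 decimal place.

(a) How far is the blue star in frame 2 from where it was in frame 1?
1.1

The blue star moved from (8.4, 3.8) to (7.5, 4.4), a distance of √(0.9² + 0.6²) ≈ 1.1.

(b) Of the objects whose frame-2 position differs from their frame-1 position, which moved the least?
the blue star

(moved 1.1)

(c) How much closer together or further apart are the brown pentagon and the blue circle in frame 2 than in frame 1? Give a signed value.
-0.4

Distance in frame 1: 10.0. Distance in frame 2: 9.6.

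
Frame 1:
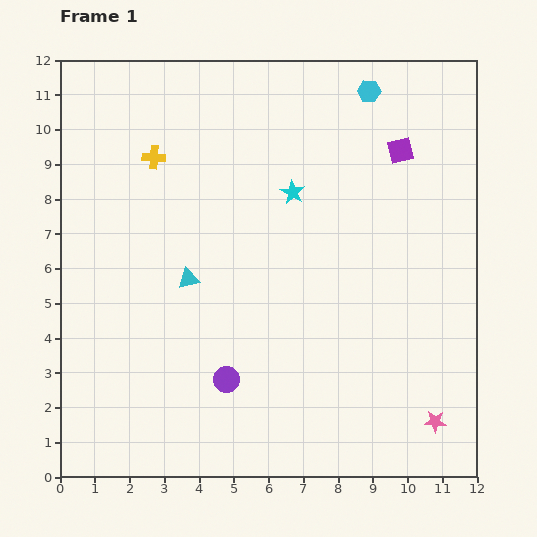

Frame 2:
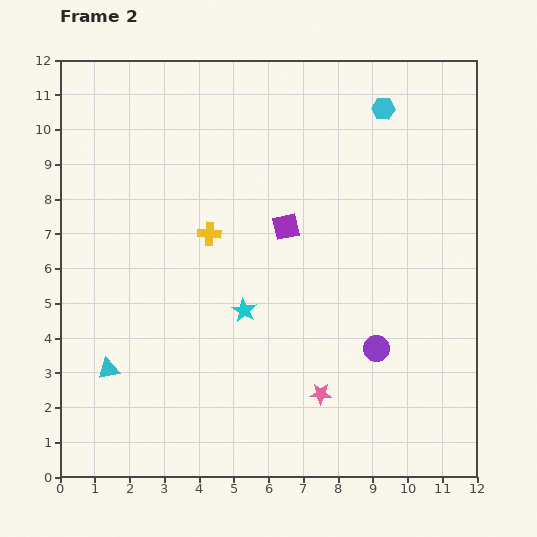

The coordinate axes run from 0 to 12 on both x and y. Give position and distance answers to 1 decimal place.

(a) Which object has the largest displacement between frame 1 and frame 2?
the purple circle

(moved 4.4; next 4.0)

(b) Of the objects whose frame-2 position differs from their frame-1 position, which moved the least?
the cyan hexagon

(moved 0.6)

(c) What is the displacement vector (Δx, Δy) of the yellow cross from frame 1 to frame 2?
(1.6, -2.2)

The yellow cross was at (2.7, 9.2) in frame 1 and (4.3, 7.0) in frame 2.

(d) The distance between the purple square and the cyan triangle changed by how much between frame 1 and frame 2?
-0.6

Distance in frame 1: 7.1. Distance in frame 2: 6.5.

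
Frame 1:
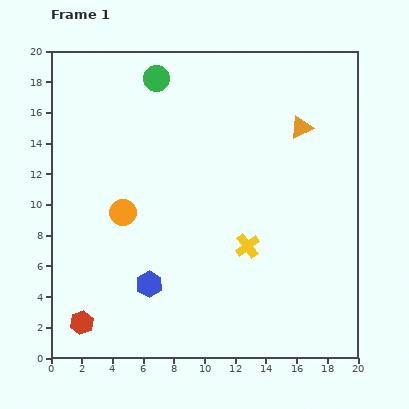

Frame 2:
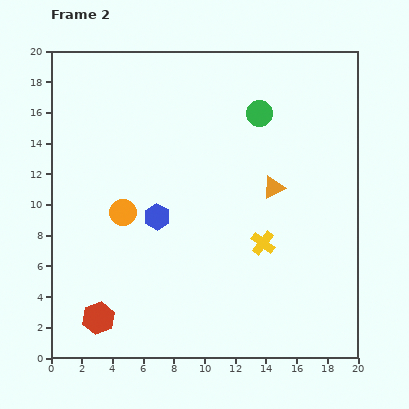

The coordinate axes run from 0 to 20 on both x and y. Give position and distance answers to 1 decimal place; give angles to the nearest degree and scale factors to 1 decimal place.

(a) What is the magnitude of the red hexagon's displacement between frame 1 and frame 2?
1.1

The red hexagon moved from (2.0, 2.3) to (3.1, 2.6), a distance of √(1.1² + 0.3²) ≈ 1.1.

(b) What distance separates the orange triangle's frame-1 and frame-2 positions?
4.3

The orange triangle moved from (16.3, 15.0) to (14.5, 11.1), a distance of √(1.8² + 3.9²) ≈ 4.3.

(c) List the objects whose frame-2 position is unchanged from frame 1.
the orange circle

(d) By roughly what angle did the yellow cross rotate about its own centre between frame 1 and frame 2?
16° counter-clockwise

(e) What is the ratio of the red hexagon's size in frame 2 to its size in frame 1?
1.4×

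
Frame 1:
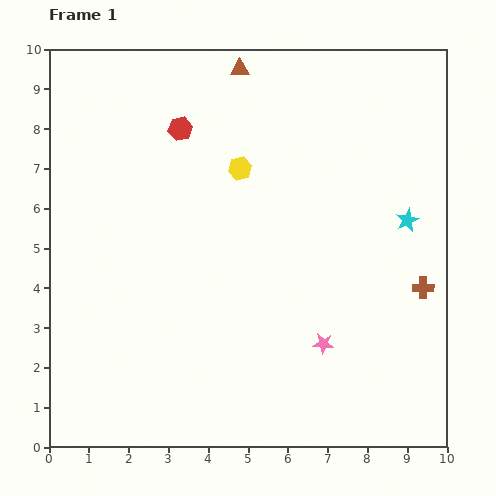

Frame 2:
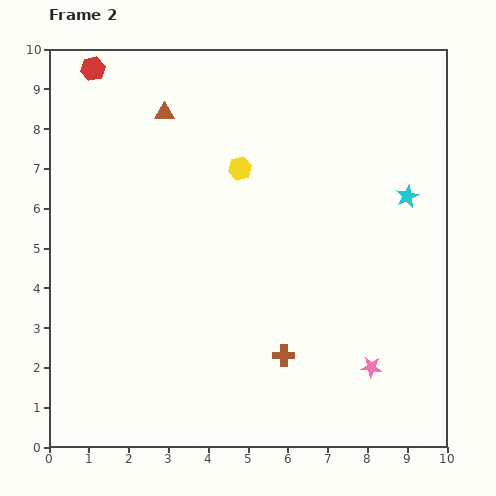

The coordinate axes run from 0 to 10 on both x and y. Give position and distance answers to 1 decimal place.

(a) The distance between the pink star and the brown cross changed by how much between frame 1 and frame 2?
-0.7

Distance in frame 1: 2.9. Distance in frame 2: 2.2.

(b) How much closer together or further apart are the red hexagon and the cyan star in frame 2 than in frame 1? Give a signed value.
+2.4

Distance in frame 1: 6.1. Distance in frame 2: 8.5.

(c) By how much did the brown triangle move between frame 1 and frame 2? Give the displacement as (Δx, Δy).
(-1.9, -1.1)

The brown triangle was at (4.8, 9.5) in frame 1 and (2.9, 8.4) in frame 2.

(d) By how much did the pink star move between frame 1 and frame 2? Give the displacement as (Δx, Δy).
(1.2, -0.6)

The pink star was at (6.9, 2.6) in frame 1 and (8.1, 2.0) in frame 2.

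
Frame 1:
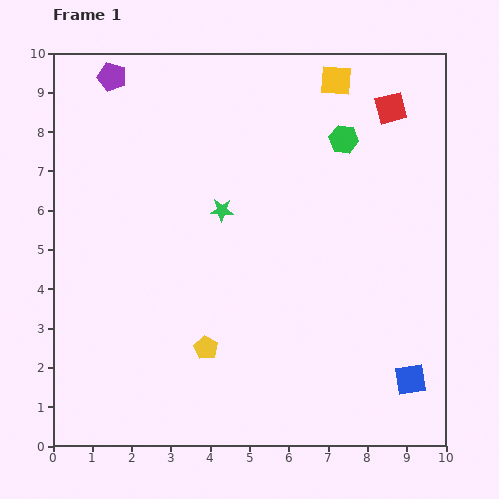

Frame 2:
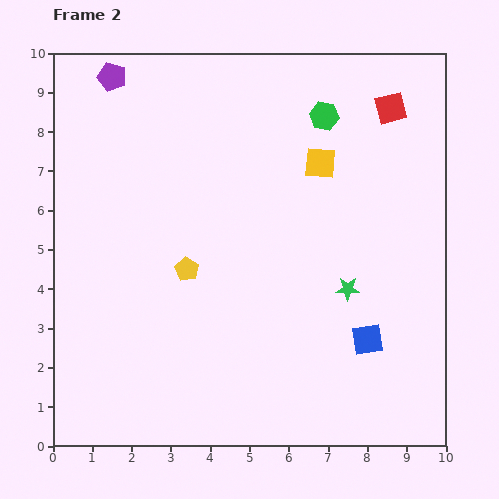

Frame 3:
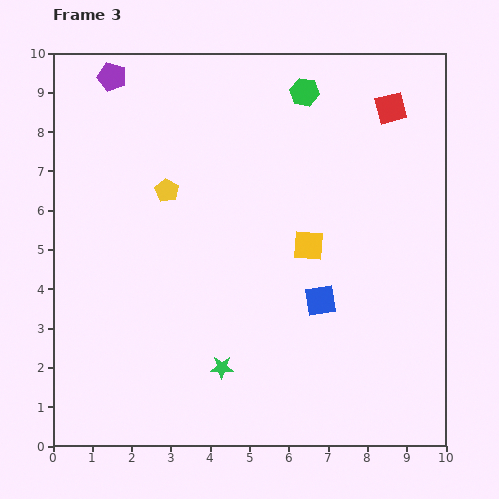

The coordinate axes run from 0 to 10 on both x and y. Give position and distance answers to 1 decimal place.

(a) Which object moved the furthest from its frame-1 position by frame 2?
the green star

(moved 3.8; next 2.1)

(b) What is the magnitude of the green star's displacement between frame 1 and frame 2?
3.8

The green star moved from (4.3, 6.0) to (7.5, 4.0), a distance of √(3.2² + 2.0²) ≈ 3.8.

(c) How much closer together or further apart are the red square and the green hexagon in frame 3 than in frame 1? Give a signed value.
+0.8

Distance in frame 1: 1.4. Distance in frame 3: 2.2.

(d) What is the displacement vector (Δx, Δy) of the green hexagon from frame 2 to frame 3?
(-0.5, 0.6)

The green hexagon was at (6.9, 8.4) in frame 2 and (6.4, 9.0) in frame 3.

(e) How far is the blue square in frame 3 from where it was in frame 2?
1.6

The blue square moved from (8.0, 2.7) to (6.8, 3.7), a distance of √(1.2² + 1.0²) ≈ 1.6.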